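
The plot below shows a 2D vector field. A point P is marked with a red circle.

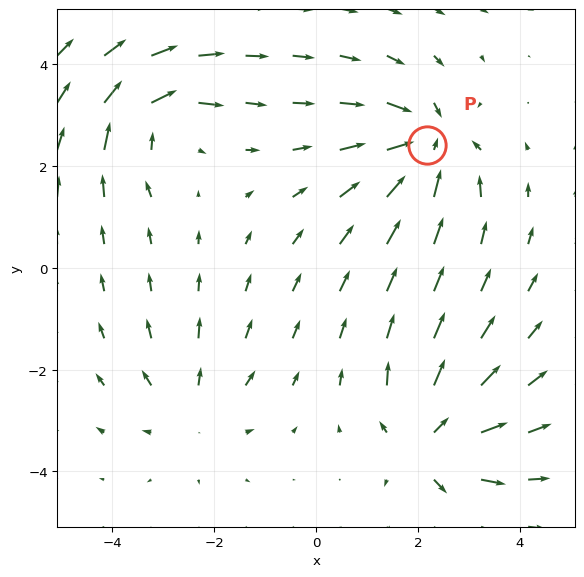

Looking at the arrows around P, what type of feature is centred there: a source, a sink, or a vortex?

At P (2.2, 2.4) the arrows converge inward. Divergence about -6, curl ≈0 — negative divergence with near-zero curl is a sink.

sink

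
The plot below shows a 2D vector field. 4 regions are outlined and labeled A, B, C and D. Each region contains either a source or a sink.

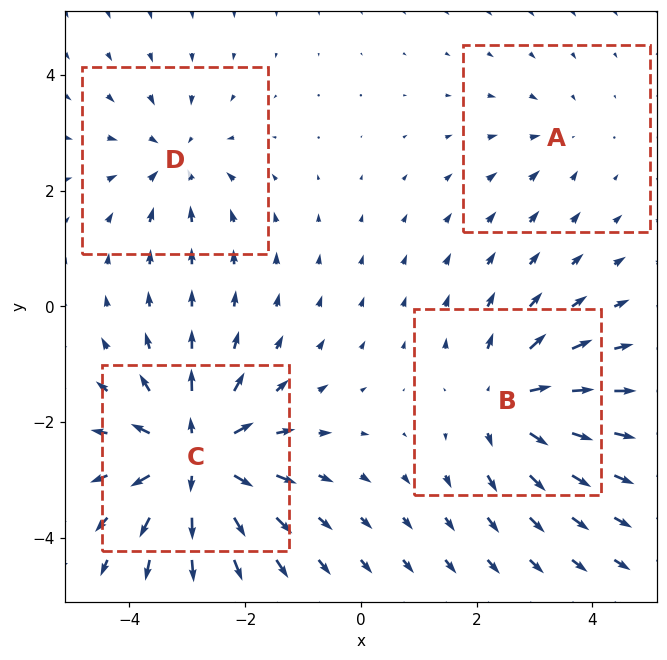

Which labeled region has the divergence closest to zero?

A

Divergence at each region's feature centre — A: about -2, B: about +5, C: about +8, D: about -4. Region A is closest to zero.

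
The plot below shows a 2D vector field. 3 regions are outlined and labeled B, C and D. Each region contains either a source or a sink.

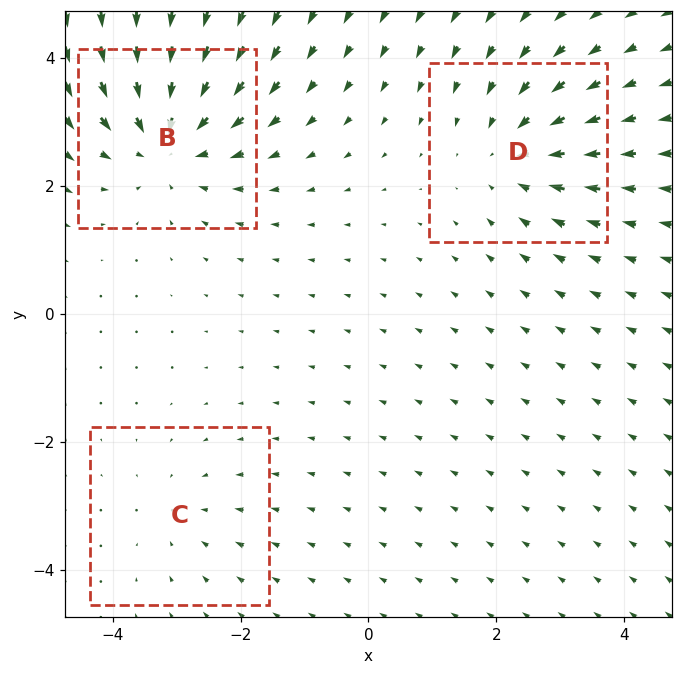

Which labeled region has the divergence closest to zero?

Divergence at each region's feature centre — B: about -4, C: about -2, D: about -3. Region C is closest to zero.

C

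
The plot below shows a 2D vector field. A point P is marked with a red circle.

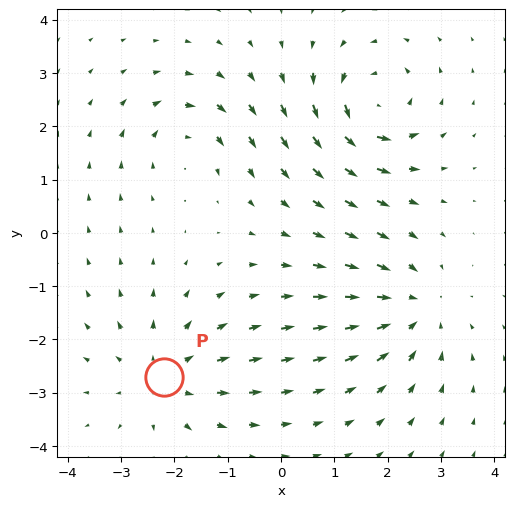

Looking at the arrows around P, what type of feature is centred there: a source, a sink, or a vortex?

source

At P (-2.2, -2.7) the arrows spread outward. Divergence about +3, curl ≈0 — positive divergence with near-zero curl is a source.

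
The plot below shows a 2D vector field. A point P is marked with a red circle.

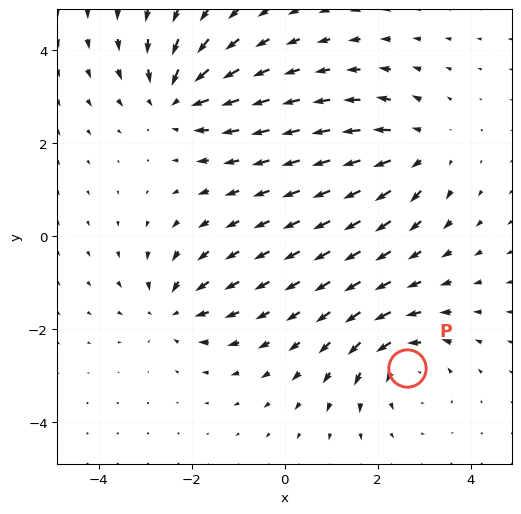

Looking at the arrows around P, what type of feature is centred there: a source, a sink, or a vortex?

At P (2.6, -2.8) the arrows circulate counterclockwise. Divergence ≈0, curl about +4 — near-zero divergence with nonzero curl is a vortex.

vortex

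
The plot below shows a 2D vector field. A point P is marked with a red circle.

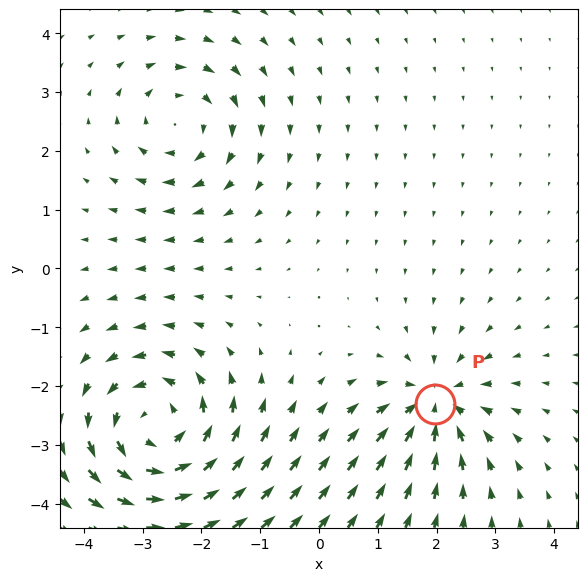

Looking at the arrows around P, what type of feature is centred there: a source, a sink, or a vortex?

sink

At P (2.0, -2.3) the arrows converge inward. Divergence about -4, curl ≈0 — negative divergence with near-zero curl is a sink.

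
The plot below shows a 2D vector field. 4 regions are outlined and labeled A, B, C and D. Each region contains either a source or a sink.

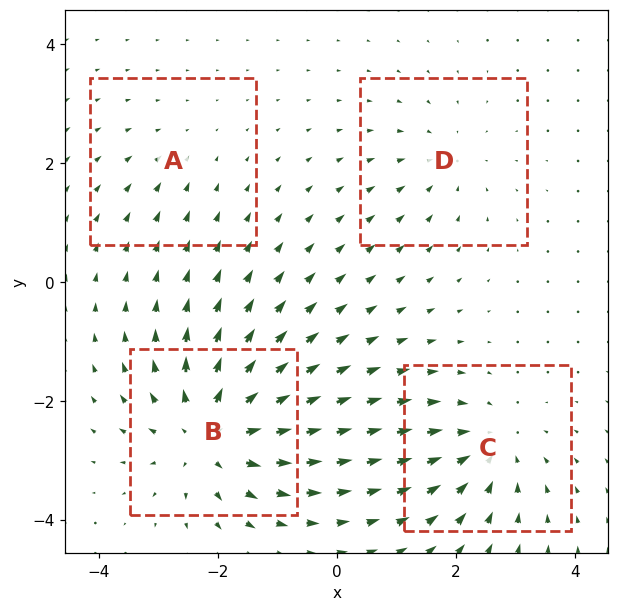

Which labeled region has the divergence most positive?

B

Divergence at each region's feature centre — A: about -2, B: about +7, C: about -5, D: about -3. Region B is most positive.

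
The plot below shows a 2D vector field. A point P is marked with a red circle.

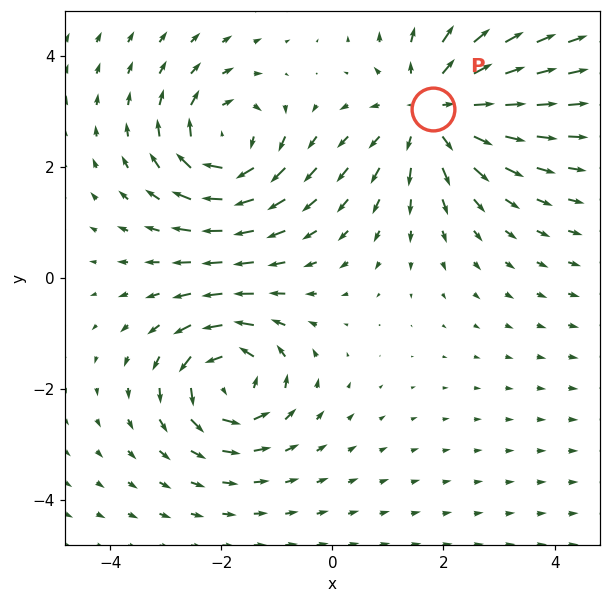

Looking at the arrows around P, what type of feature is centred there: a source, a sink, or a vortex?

source

At P (1.8, 3.0) the arrows spread outward. Divergence about +4, curl ≈0 — positive divergence with near-zero curl is a source.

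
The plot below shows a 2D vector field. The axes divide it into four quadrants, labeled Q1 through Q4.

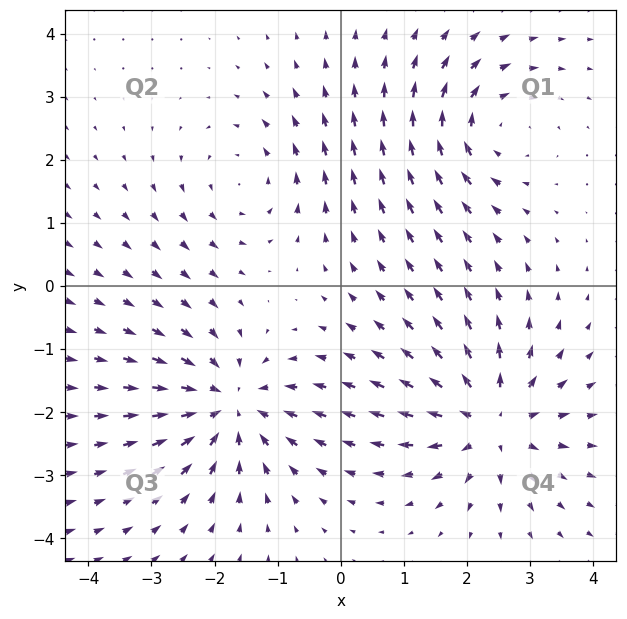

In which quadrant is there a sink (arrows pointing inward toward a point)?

Q3

The sink sits at approximately (-1.8, -1.9), which lies in quadrant Q3. The divergence there is about -5, negative as expected for a sink.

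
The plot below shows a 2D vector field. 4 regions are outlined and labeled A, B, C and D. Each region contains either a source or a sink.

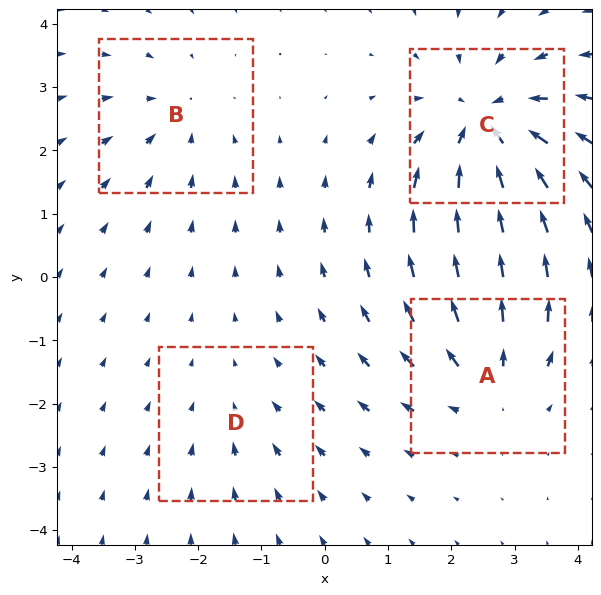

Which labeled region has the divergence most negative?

Divergence at each region's feature centre — A: about +4, B: about -3, C: about -7, D: about -2. Region C is most negative.

C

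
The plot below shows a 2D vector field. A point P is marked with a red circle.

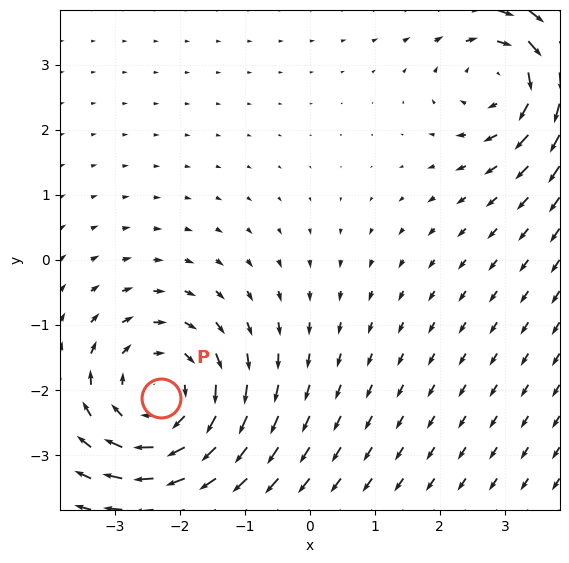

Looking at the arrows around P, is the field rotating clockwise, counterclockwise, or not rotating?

Near P at (-2.3, -2.1) the arrows circulate clockwise. The curl (z-component) there is about -3; negative curl means clockwise rotation.

clockwise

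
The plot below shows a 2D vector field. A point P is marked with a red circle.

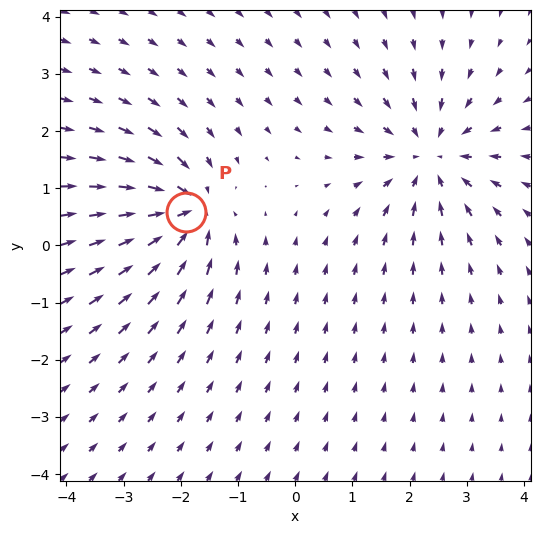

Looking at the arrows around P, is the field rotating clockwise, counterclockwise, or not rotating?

not rotating

Near P at (-1.9, 0.6) the arrows show no circulation. The curl there is ≈0.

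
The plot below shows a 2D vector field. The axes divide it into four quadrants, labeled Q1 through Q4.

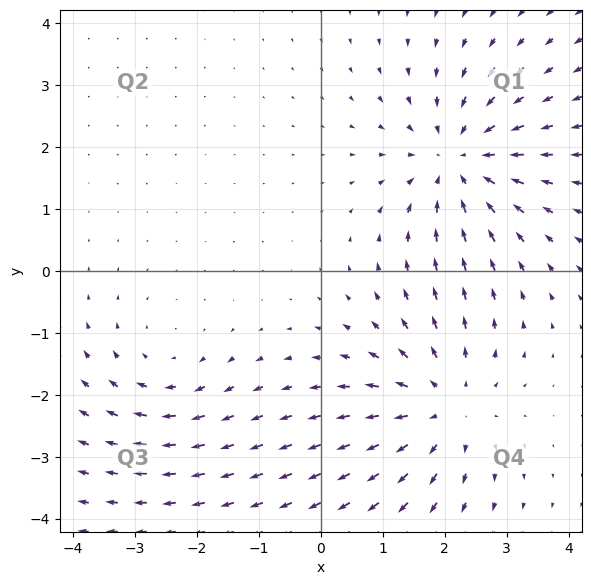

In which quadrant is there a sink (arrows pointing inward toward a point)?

The sink sits at approximately (2.2, 1.8), which lies in quadrant Q1. The divergence there is about -4, negative as expected for a sink.

Q1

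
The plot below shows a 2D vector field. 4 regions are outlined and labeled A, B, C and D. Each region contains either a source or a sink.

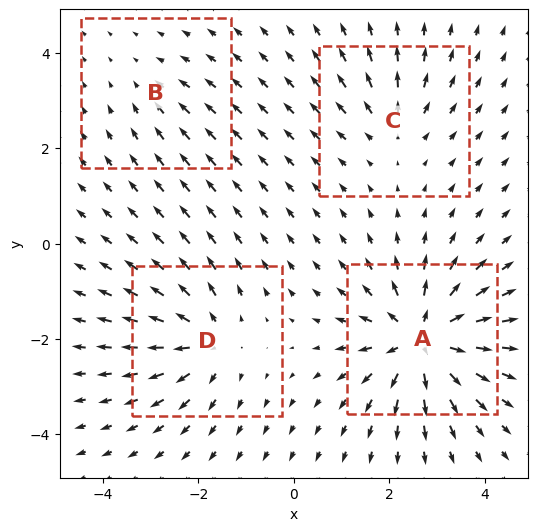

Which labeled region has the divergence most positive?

Divergence at each region's feature centre — A: about +9, B: about -2, C: about +4, D: about +5. Region A is most positive.

A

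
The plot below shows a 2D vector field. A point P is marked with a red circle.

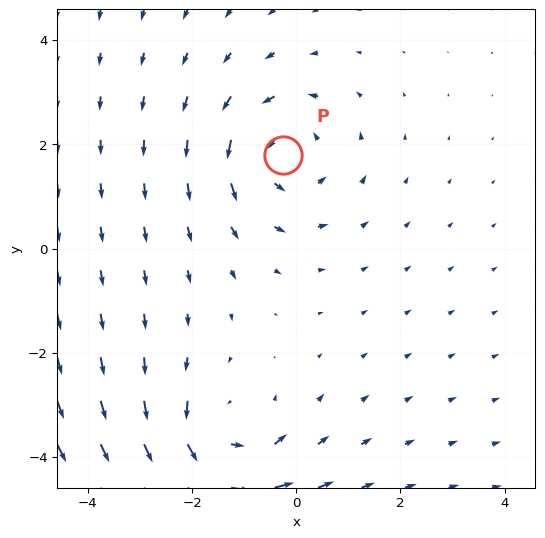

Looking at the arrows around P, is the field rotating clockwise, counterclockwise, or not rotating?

Near P at (-0.3, 1.8) the arrows circulate counterclockwise. The curl (z-component) there is about +4; positive curl means counterclockwise rotation.

counterclockwise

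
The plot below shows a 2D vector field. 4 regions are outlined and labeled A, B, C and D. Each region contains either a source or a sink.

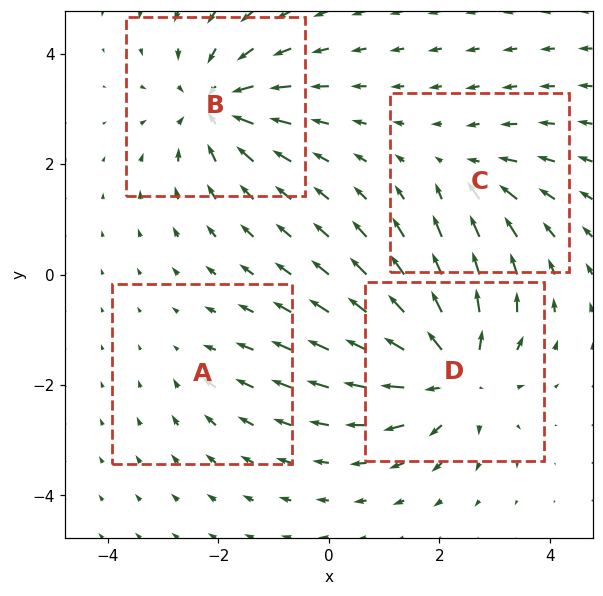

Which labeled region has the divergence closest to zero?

A

Divergence at each region's feature centre — A: about -2, B: about -6, C: about -3, D: about +7. Region A is closest to zero.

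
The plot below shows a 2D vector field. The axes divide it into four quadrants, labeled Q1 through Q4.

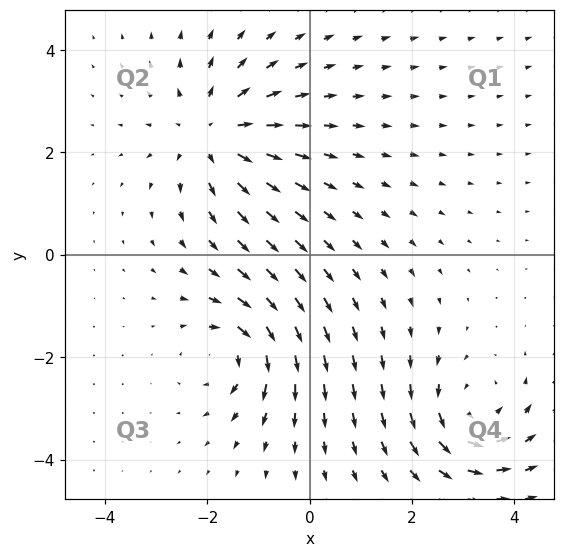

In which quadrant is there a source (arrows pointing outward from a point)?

Q2

The source sits at approximately (-1.9, 2.4), which lies in quadrant Q2. The divergence there is about +4, positive as expected for a source.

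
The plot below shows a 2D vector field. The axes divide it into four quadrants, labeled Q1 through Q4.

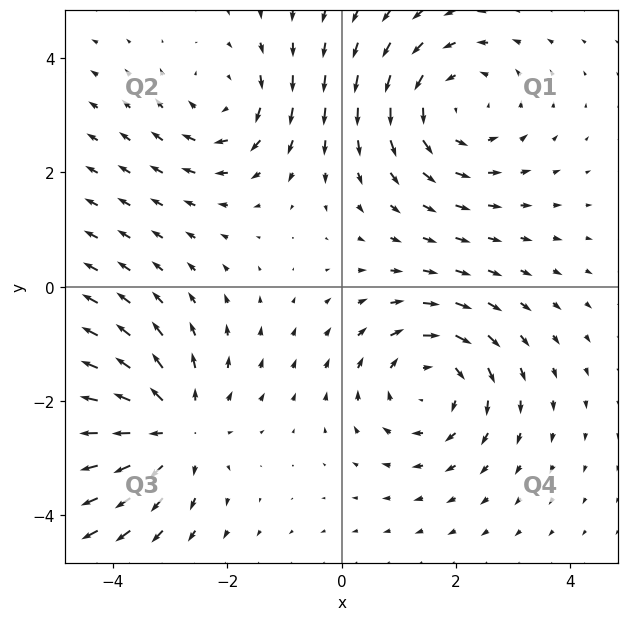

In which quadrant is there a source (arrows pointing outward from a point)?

Q3

The source sits at approximately (-3.0, -2.5), which lies in quadrant Q3. The divergence there is about +4, positive as expected for a source.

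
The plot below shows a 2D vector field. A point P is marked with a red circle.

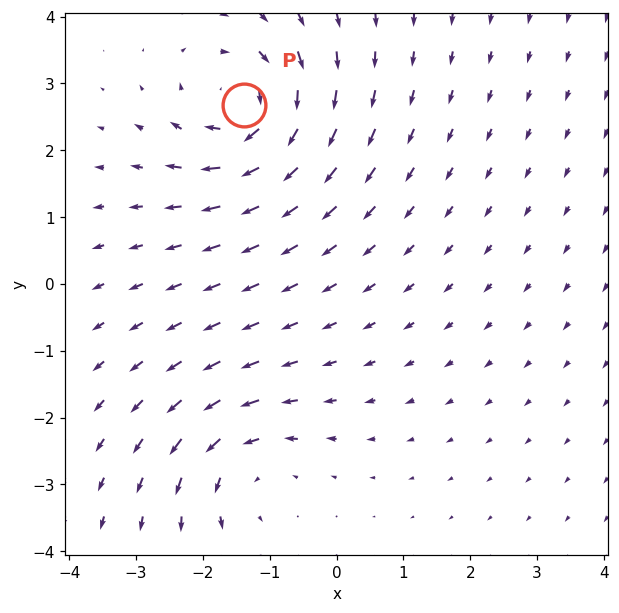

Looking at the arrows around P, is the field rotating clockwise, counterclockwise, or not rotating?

clockwise

Near P at (-1.4, 2.7) the arrows circulate clockwise. The curl (z-component) there is about -6; negative curl means clockwise rotation.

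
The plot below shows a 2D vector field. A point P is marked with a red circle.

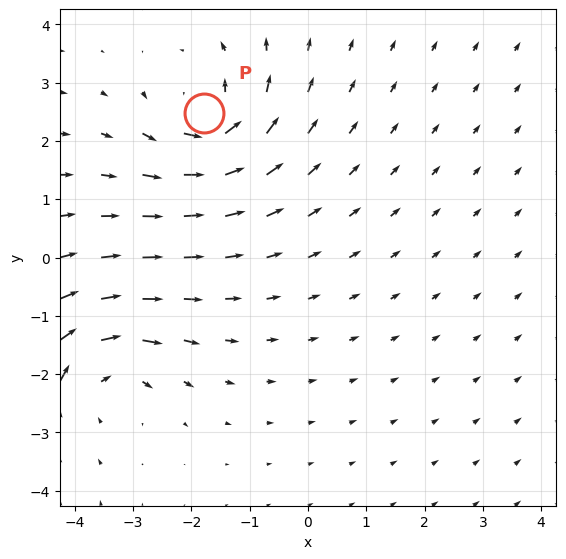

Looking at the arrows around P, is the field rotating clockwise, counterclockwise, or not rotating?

counterclockwise

Near P at (-1.8, 2.5) the arrows circulate counterclockwise. The curl (z-component) there is about +5; positive curl means counterclockwise rotation.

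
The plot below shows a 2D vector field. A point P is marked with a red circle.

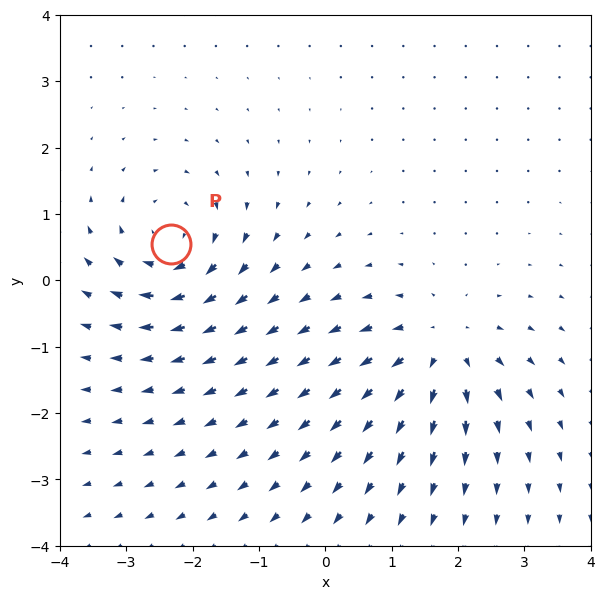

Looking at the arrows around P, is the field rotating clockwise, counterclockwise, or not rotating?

Near P at (-2.3, 0.6) the arrows circulate clockwise. The curl (z-component) there is about -4; negative curl means clockwise rotation.

clockwise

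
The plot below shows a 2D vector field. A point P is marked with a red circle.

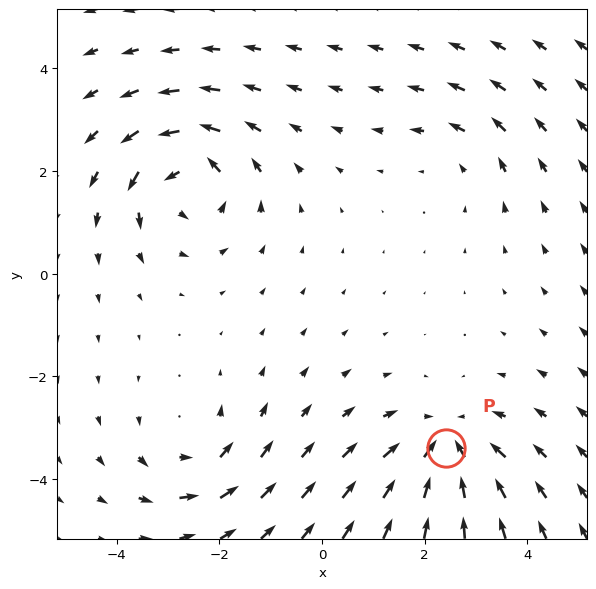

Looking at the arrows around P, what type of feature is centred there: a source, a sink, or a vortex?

sink

At P (2.4, -3.4) the arrows converge inward. Divergence about -4, curl ≈0 — negative divergence with near-zero curl is a sink.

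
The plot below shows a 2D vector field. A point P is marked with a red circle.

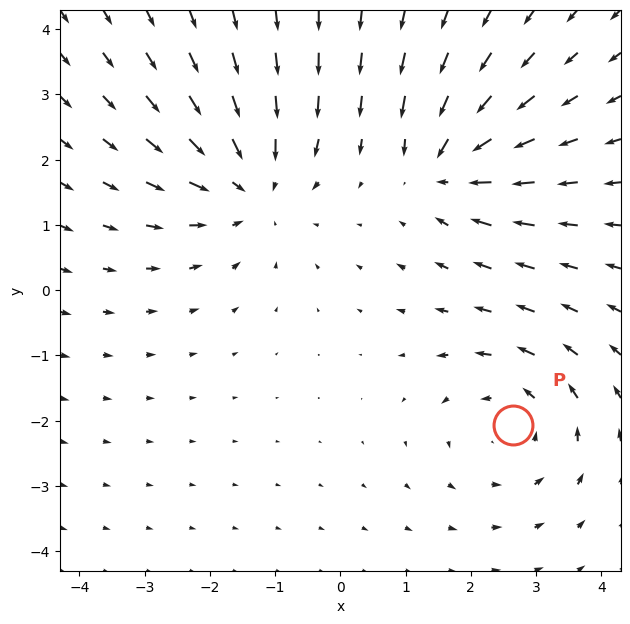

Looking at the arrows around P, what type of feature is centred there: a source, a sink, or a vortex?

At P (2.6, -2.1) the arrows circulate counterclockwise. Divergence ≈0, curl about +3 — near-zero divergence with nonzero curl is a vortex.

vortex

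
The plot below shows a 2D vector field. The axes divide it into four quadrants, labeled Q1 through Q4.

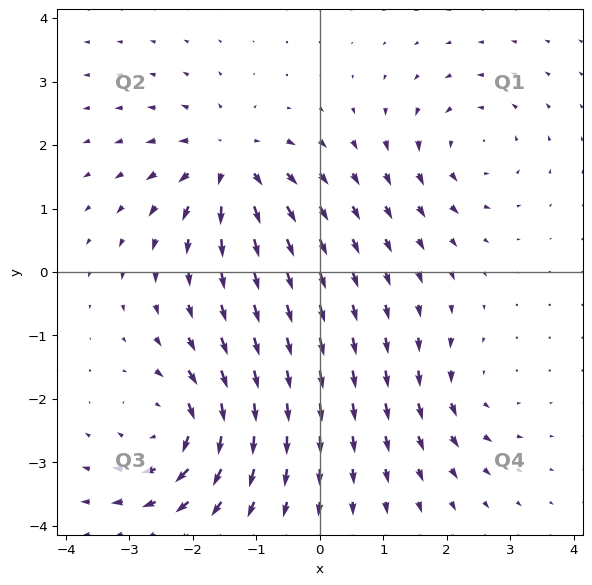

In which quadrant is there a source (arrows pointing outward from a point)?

Q2

The source sits at approximately (-1.4, 1.7), which lies in quadrant Q2. The divergence there is about +6, positive as expected for a source.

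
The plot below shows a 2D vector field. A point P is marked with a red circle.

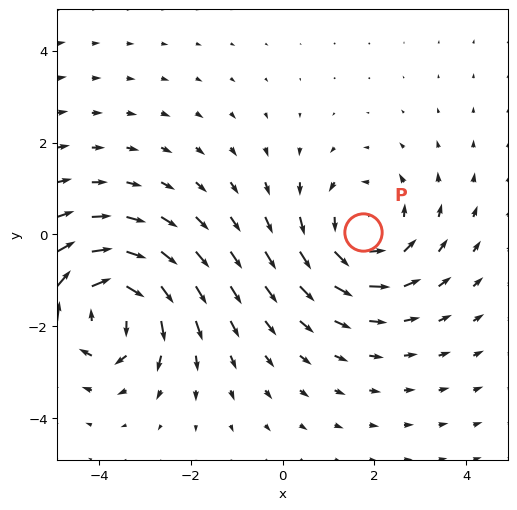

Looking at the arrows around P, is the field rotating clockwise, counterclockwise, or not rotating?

Near P at (1.7, 0.1) the arrows circulate counterclockwise. The curl (z-component) there is about +3; positive curl means counterclockwise rotation.

counterclockwise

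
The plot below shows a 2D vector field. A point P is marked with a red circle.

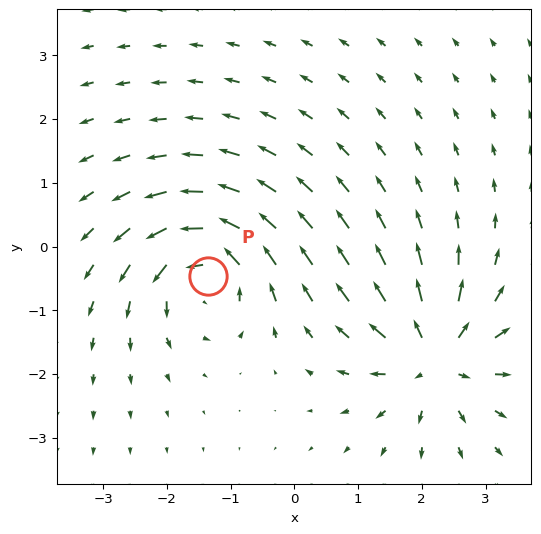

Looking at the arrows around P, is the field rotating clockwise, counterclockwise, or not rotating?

Near P at (-1.3, -0.5) the arrows circulate counterclockwise. The curl (z-component) there is about +7; positive curl means counterclockwise rotation.

counterclockwise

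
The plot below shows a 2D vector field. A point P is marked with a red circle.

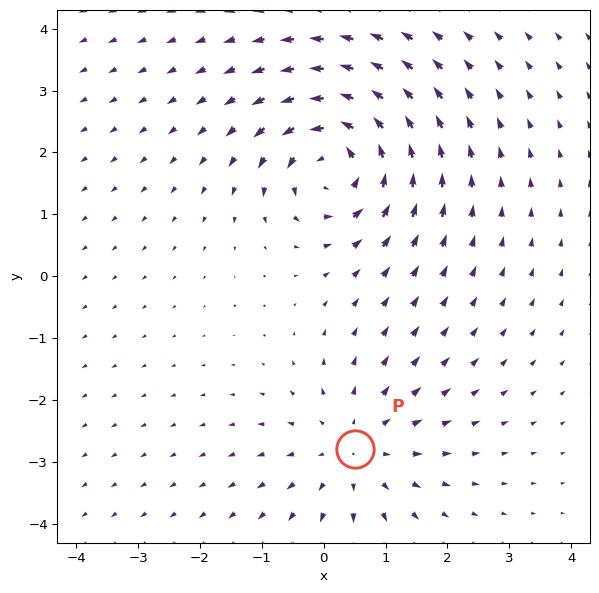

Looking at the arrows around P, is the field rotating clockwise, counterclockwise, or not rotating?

Near P at (0.5, -2.8) the arrows show no circulation. The curl there is ≈0.

not rotating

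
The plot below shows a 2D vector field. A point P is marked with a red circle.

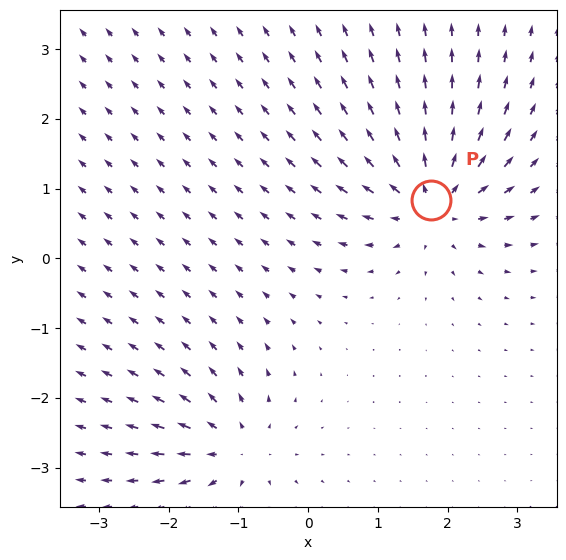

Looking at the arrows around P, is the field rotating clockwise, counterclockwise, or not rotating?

Near P at (1.8, 0.8) the arrows show no circulation. The curl there is ≈0.

not rotating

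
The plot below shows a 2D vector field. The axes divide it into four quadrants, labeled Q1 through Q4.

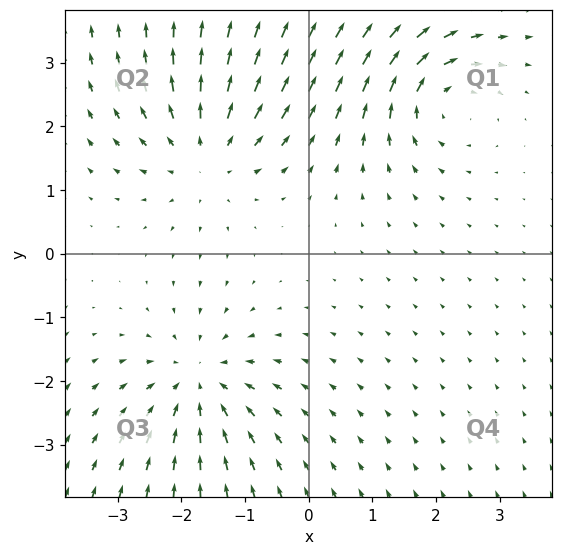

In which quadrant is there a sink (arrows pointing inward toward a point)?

Q3

The sink sits at approximately (-1.7, -2.0), which lies in quadrant Q3. The divergence there is about -3, negative as expected for a sink.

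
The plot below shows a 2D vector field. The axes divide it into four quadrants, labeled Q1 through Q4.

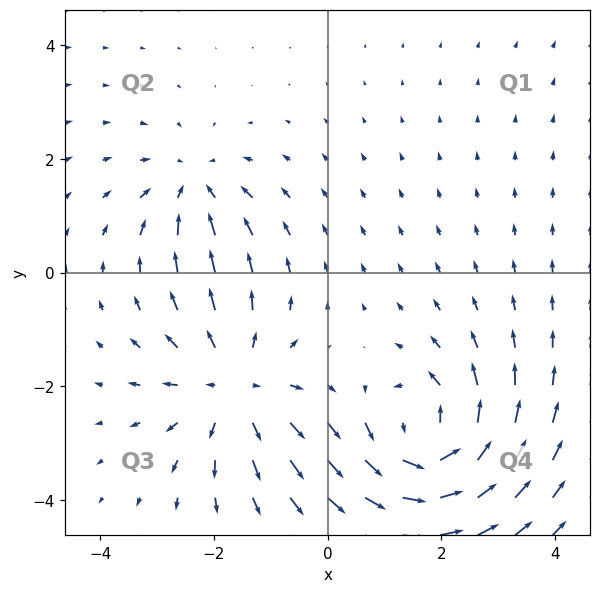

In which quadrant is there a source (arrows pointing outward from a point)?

Q3

The source sits at approximately (-1.6, -2.0), which lies in quadrant Q3. The divergence there is about +4, positive as expected for a source.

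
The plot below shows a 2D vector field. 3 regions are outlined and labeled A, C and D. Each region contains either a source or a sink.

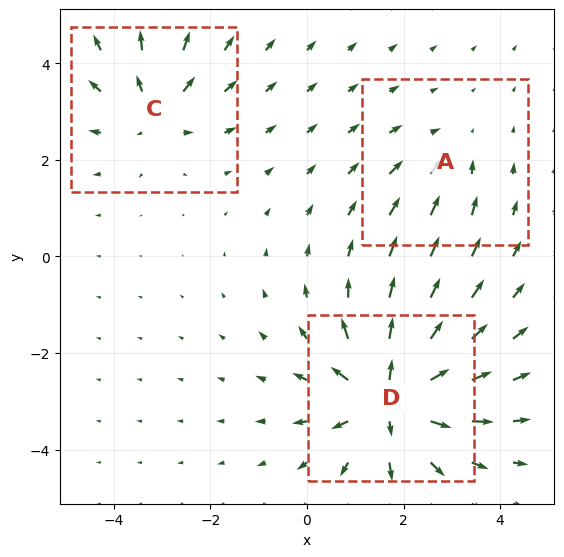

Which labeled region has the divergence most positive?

Divergence at each region's feature centre — A: about -2, C: about +3, D: about +6. Region D is most positive.

D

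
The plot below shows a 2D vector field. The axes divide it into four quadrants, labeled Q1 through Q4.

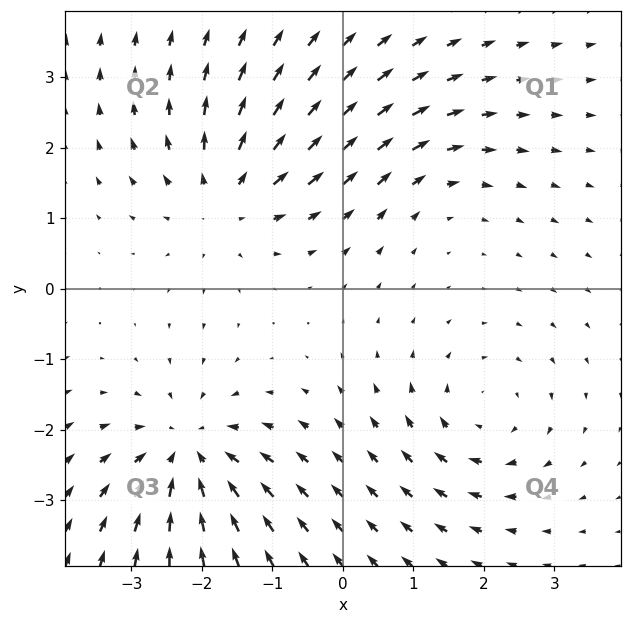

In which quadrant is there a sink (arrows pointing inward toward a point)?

Q3

The sink sits at approximately (-2.2, -2.3), which lies in quadrant Q3. The divergence there is about -5, negative as expected for a sink.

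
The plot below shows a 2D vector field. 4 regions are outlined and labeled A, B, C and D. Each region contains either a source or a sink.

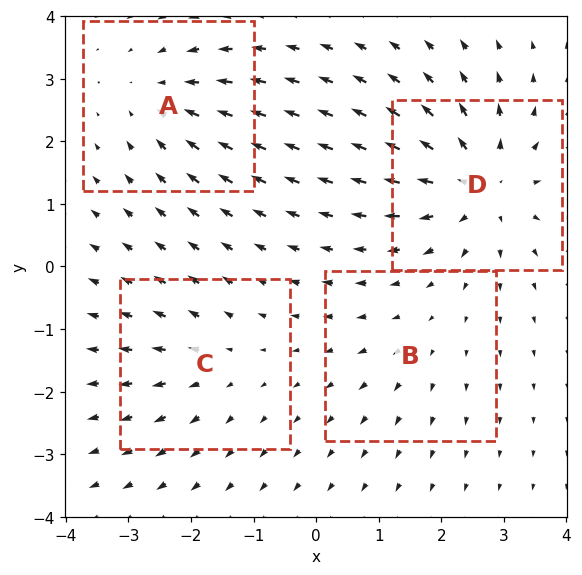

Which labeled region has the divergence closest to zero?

B

Divergence at each region's feature centre — A: about -4, B: about +2, C: about +3, D: about +7. Region B is closest to zero.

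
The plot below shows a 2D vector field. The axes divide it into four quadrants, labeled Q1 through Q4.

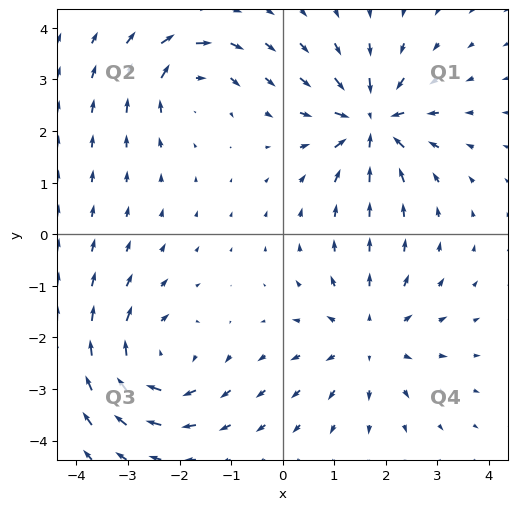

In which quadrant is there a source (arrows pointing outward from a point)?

Q4

The source sits at approximately (1.7, -2.0), which lies in quadrant Q4. The divergence there is about +4, positive as expected for a source.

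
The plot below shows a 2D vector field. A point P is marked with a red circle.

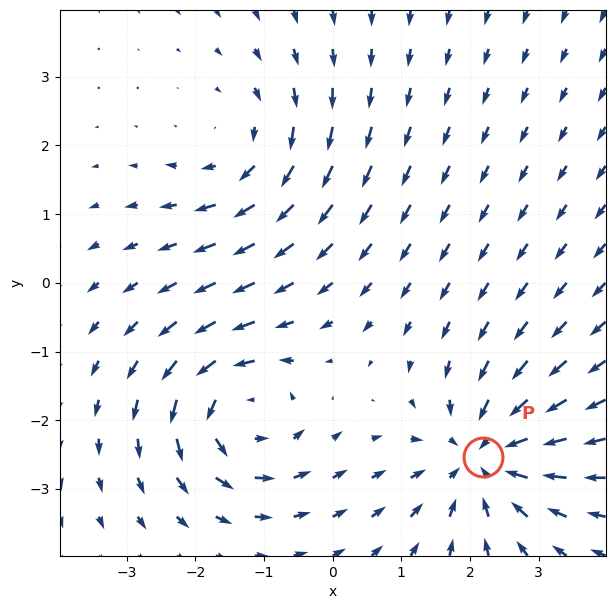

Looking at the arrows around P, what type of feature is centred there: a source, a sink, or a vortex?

At P (2.2, -2.5) the arrows converge inward. Divergence about -5, curl ≈0 — negative divergence with near-zero curl is a sink.

sink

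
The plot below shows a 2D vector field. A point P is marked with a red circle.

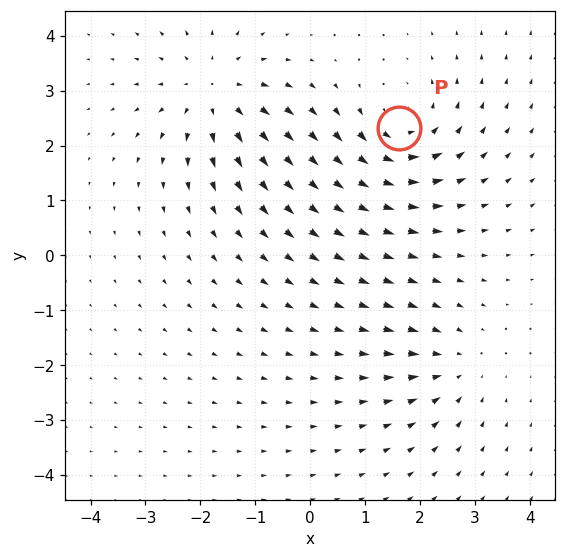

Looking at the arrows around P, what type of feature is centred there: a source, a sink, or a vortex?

At P (1.6, 2.3) the arrows circulate counterclockwise. Divergence ≈0, curl about +5 — near-zero divergence with nonzero curl is a vortex.

vortex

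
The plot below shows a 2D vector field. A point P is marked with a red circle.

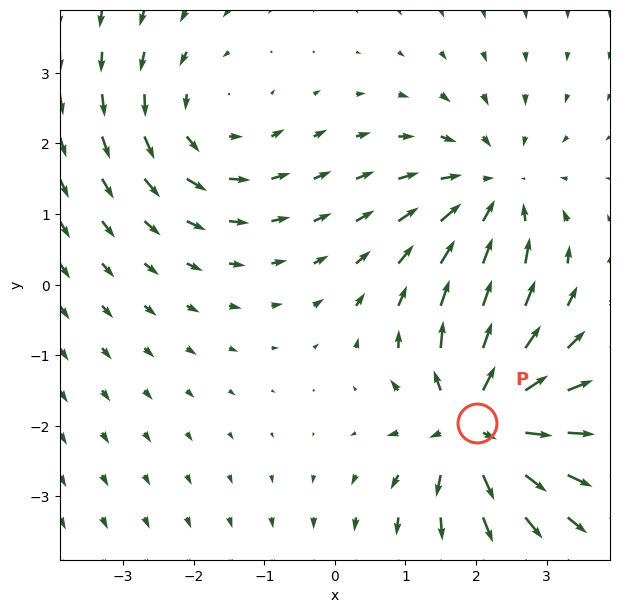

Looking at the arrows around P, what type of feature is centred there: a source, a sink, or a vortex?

At P (2.0, -2.0) the arrows spread outward. Divergence about +6, curl ≈0 — positive divergence with near-zero curl is a source.

source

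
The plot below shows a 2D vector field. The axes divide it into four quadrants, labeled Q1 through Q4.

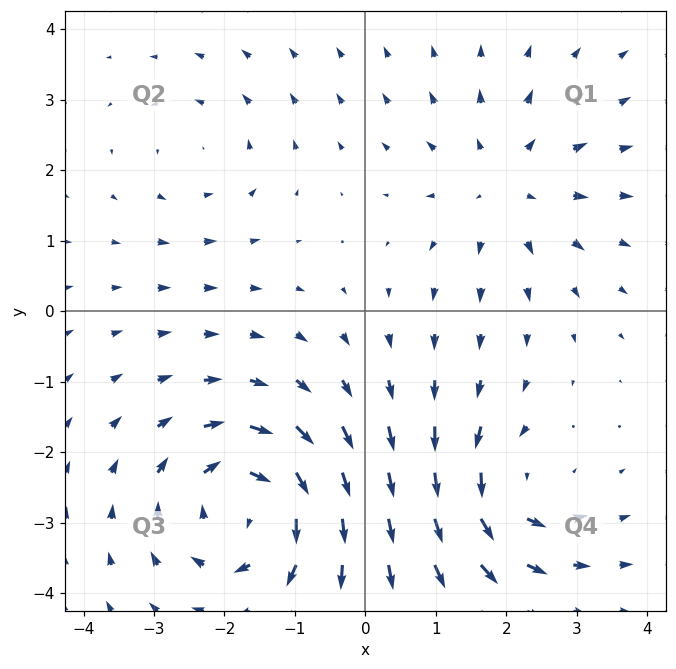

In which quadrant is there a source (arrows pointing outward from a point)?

Q1

The source sits at approximately (2.0, 1.8), which lies in quadrant Q1. The divergence there is about +3, positive as expected for a source.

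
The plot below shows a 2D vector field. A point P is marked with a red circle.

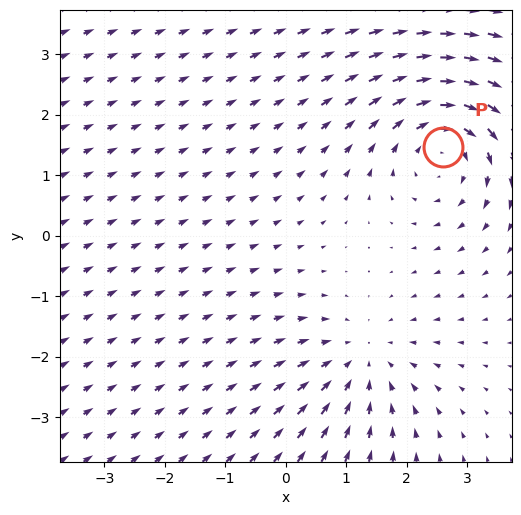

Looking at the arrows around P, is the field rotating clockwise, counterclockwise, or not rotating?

clockwise

Near P at (2.6, 1.5) the arrows circulate clockwise. The curl (z-component) there is about -3; negative curl means clockwise rotation.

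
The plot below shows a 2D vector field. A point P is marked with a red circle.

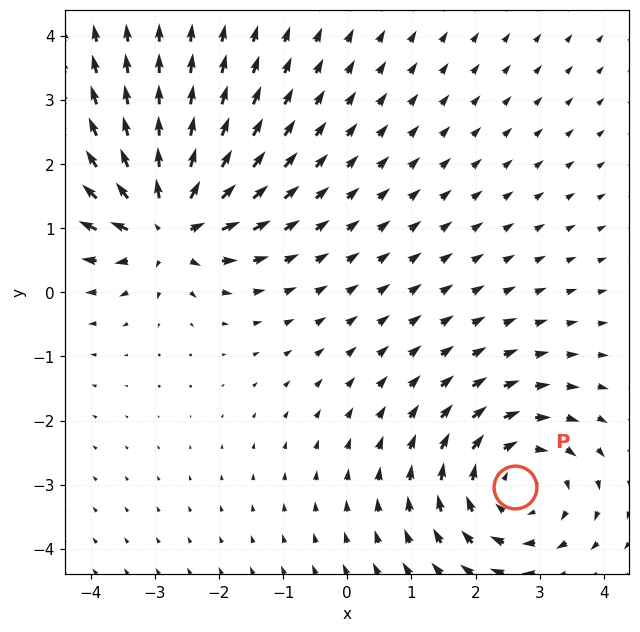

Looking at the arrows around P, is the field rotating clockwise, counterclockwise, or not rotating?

Near P at (2.6, -3.0) the arrows circulate clockwise. The curl (z-component) there is about -4; negative curl means clockwise rotation.

clockwise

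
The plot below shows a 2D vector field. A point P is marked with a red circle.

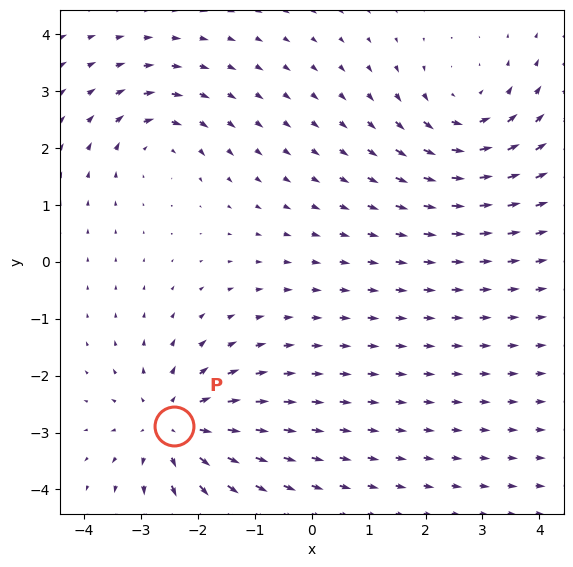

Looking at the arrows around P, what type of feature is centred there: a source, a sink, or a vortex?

source

At P (-2.4, -2.9) the arrows spread outward. Divergence about +5, curl ≈0 — positive divergence with near-zero curl is a source.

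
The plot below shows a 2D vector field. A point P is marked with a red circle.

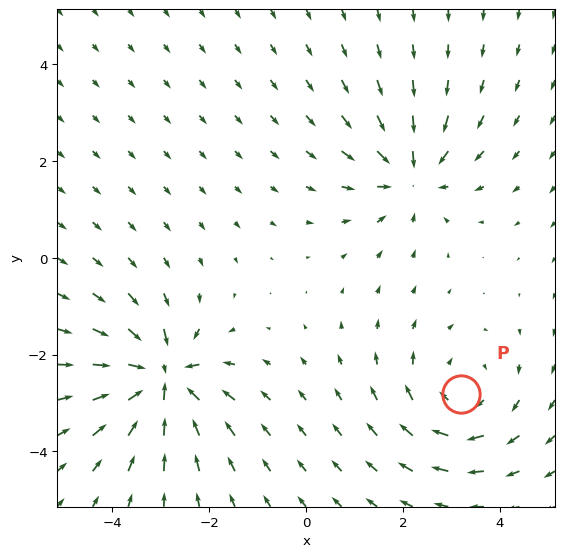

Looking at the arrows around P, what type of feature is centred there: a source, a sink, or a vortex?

vortex

At P (3.2, -2.8) the arrows circulate clockwise. Divergence ≈0, curl about -3 — near-zero divergence with nonzero curl is a vortex.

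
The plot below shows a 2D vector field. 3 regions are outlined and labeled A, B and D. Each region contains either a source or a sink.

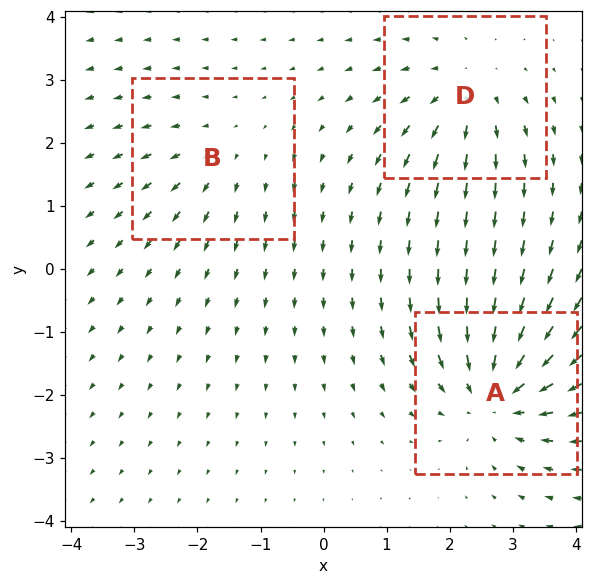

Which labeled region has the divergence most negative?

A

Divergence at each region's feature centre — A: about -5, B: about +2, D: about +3. Region A is most negative.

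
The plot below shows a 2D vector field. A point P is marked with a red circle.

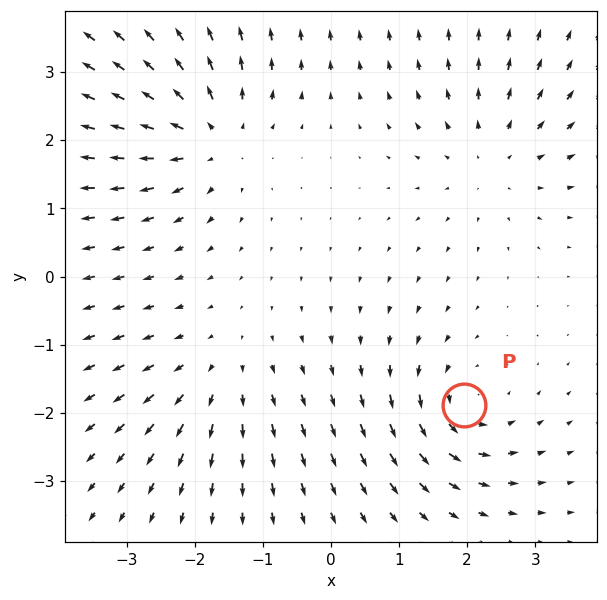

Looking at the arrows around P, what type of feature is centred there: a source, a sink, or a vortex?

vortex

At P (2.0, -1.9) the arrows circulate counterclockwise. Divergence ≈0, curl about +5 — near-zero divergence with nonzero curl is a vortex.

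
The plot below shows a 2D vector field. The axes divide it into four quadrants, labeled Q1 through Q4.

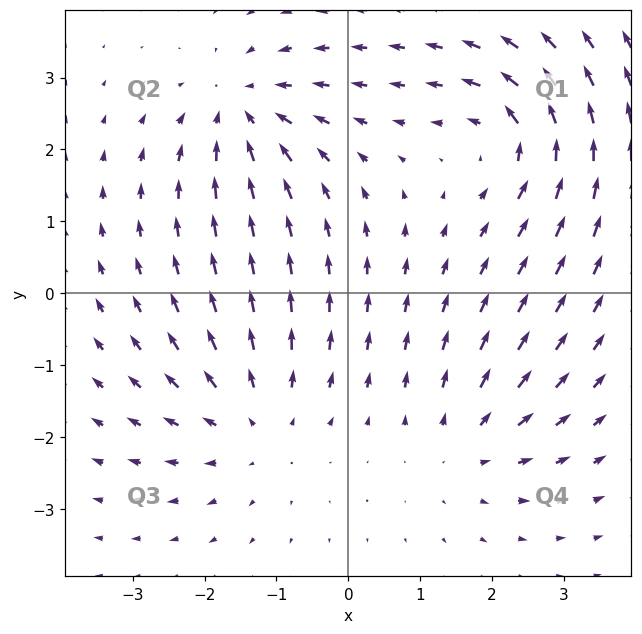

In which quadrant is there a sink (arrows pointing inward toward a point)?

Q2

The sink sits at approximately (-1.5, 2.5), which lies in quadrant Q2. The divergence there is about -4, negative as expected for a sink.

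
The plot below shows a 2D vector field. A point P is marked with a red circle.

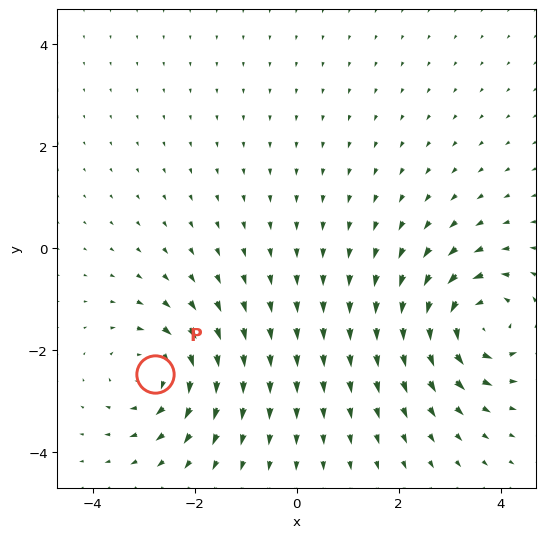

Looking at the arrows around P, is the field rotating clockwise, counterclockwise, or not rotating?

Near P at (-2.8, -2.5) the arrows circulate clockwise. The curl (z-component) there is about -4; negative curl means clockwise rotation.

clockwise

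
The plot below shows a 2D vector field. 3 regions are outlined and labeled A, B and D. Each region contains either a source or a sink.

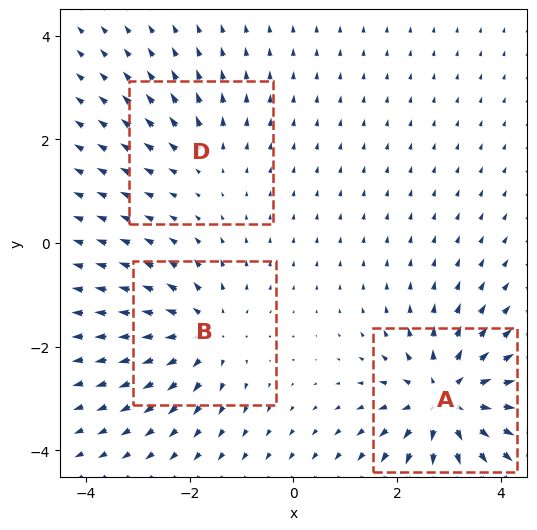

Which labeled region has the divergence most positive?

A

Divergence at each region's feature centre — A: about +5, B: about +4, D: about +2. Region A is most positive.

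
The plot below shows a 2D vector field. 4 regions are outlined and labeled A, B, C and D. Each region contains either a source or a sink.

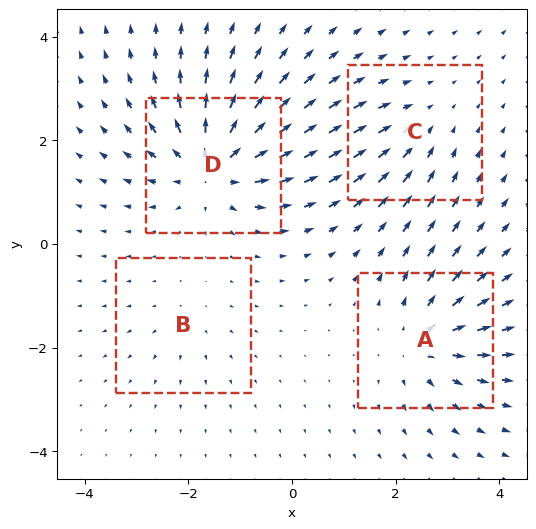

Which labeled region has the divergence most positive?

D

Divergence at each region's feature centre — A: about +5, B: about +2, C: about -3, D: about +8. Region D is most positive.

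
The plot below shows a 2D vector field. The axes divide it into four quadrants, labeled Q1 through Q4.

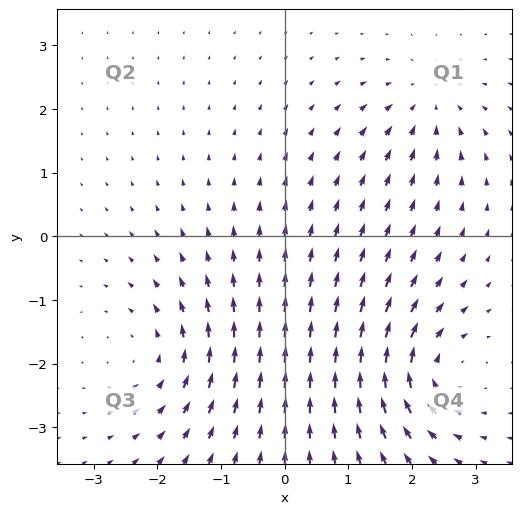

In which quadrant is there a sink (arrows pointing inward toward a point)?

Q1

The sink sits at approximately (2.3, 2.1), which lies in quadrant Q1. The divergence there is about -4, negative as expected for a sink.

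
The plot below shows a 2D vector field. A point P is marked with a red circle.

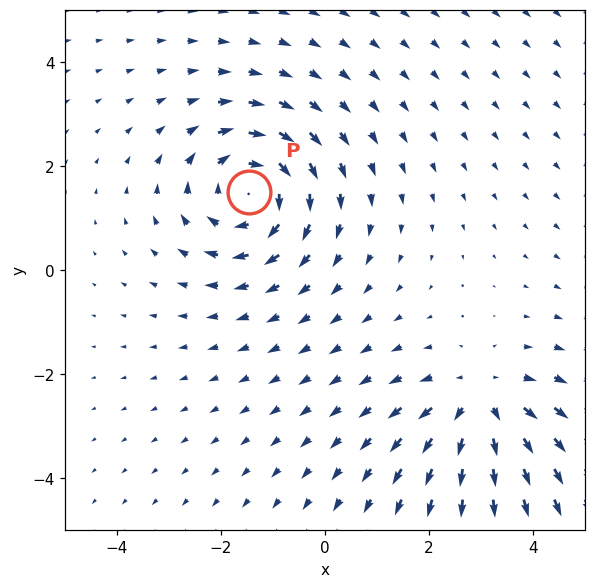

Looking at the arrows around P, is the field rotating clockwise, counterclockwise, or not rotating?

Near P at (-1.5, 1.5) the arrows circulate clockwise. The curl (z-component) there is about -4; negative curl means clockwise rotation.

clockwise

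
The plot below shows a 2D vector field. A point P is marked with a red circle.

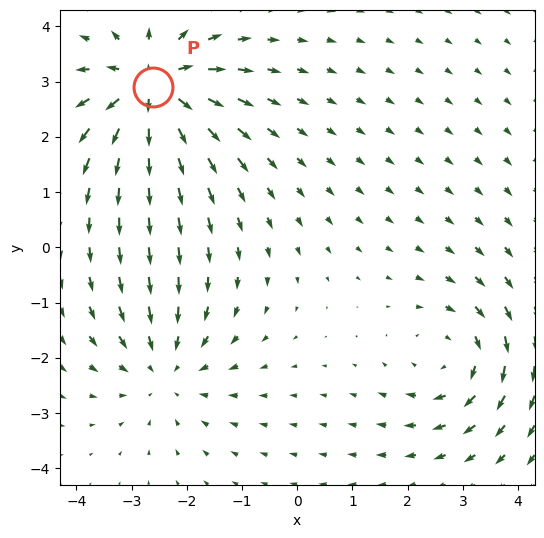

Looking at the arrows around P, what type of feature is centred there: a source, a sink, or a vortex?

At P (-2.6, 2.9) the arrows spread outward. Divergence about +6, curl ≈0 — positive divergence with near-zero curl is a source.

source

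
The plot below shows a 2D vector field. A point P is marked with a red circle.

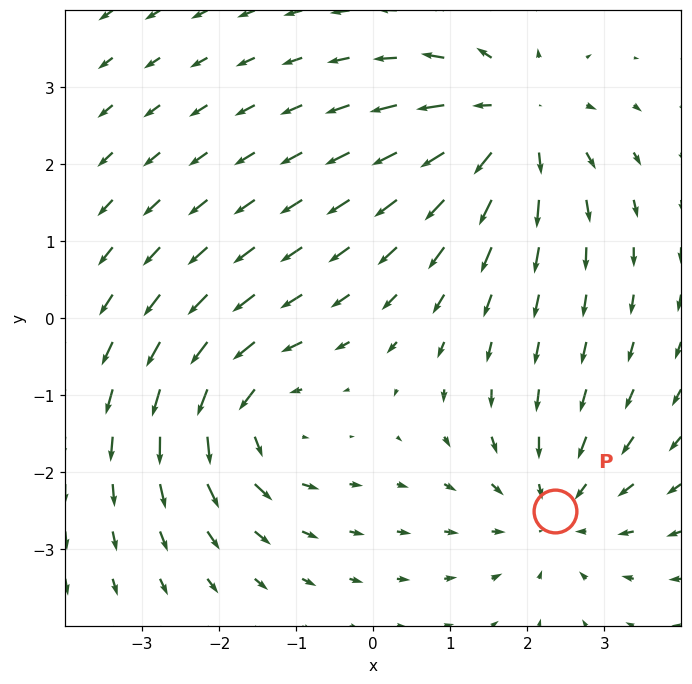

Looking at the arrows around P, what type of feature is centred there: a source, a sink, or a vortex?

At P (2.4, -2.5) the arrows converge inward. Divergence about -3, curl ≈0 — negative divergence with near-zero curl is a sink.

sink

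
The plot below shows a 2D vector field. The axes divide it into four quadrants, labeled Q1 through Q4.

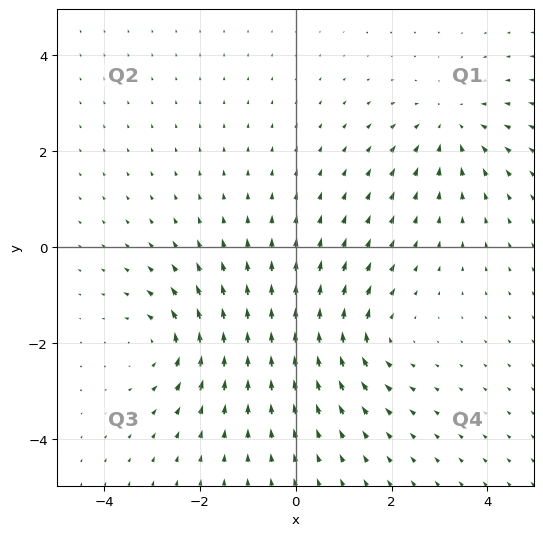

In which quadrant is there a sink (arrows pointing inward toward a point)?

The sink sits at approximately (3.2, 2.6), which lies in quadrant Q1. The divergence there is about -3, negative as expected for a sink.

Q1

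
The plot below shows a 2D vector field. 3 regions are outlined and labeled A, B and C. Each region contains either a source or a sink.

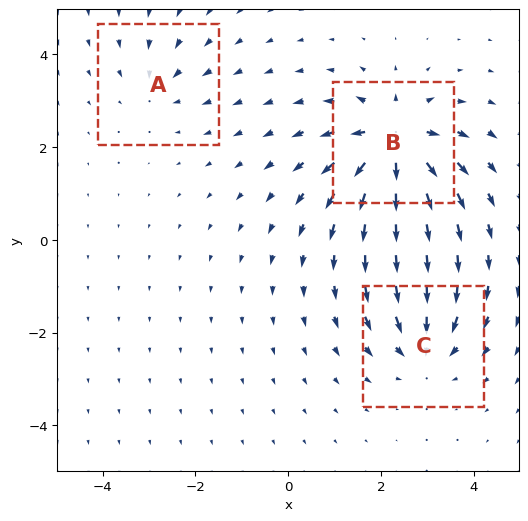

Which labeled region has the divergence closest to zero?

Divergence at each region's feature centre — A: about -3, B: about +7, C: about -4. Region A is closest to zero.

A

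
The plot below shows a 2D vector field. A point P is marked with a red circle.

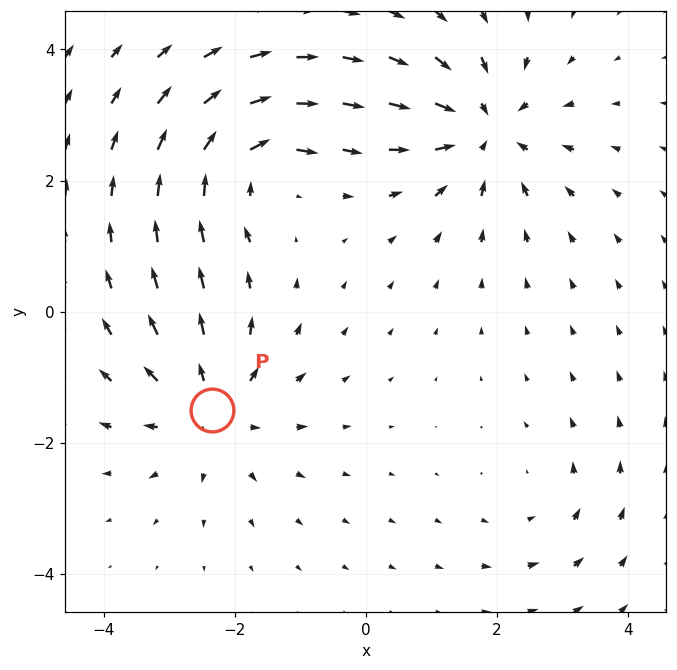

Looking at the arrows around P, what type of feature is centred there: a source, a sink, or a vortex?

source

At P (-2.4, -1.5) the arrows spread outward. Divergence about +4, curl ≈0 — positive divergence with near-zero curl is a source.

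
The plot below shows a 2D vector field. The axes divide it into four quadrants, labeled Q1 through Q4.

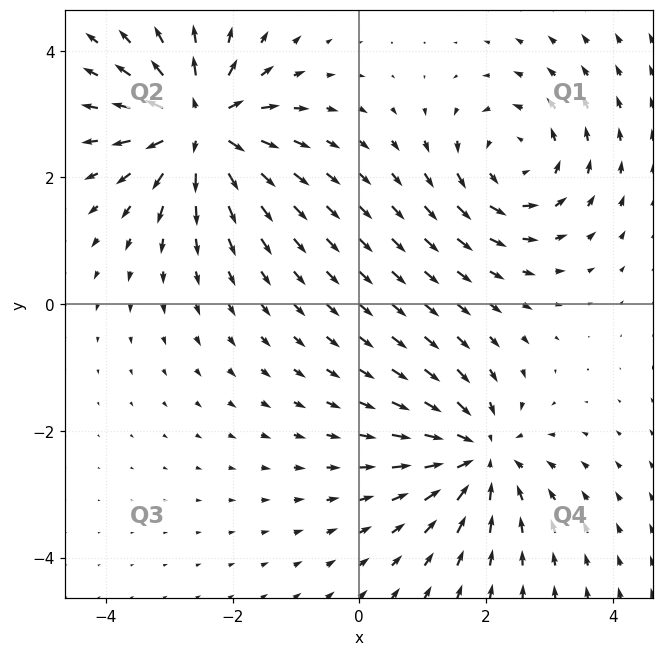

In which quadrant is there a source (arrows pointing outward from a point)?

The source sits at approximately (-2.5, 2.8), which lies in quadrant Q2. The divergence there is about +7, positive as expected for a source.

Q2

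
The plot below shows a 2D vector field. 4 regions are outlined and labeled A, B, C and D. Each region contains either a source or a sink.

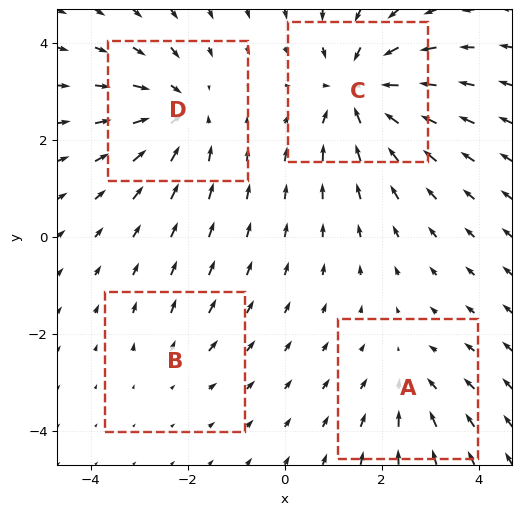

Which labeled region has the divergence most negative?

Divergence at each region's feature centre — A: about -3, B: about +2, C: about -6, D: about -5. Region C is most negative.

C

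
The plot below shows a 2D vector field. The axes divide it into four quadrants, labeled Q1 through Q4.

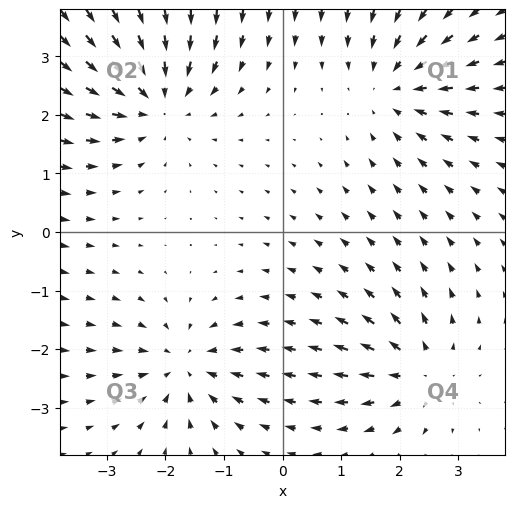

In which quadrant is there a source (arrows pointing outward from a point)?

Q4

The source sits at approximately (2.3, -2.4), which lies in quadrant Q4. The divergence there is about +4, positive as expected for a source.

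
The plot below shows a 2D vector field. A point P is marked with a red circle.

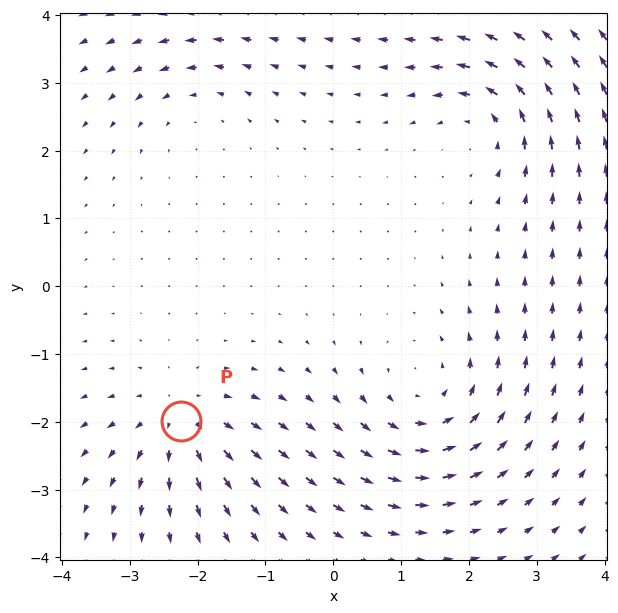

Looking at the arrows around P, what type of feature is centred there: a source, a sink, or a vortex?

source

At P (-2.2, -2.0) the arrows spread outward. Divergence about +5, curl ≈0 — positive divergence with near-zero curl is a source.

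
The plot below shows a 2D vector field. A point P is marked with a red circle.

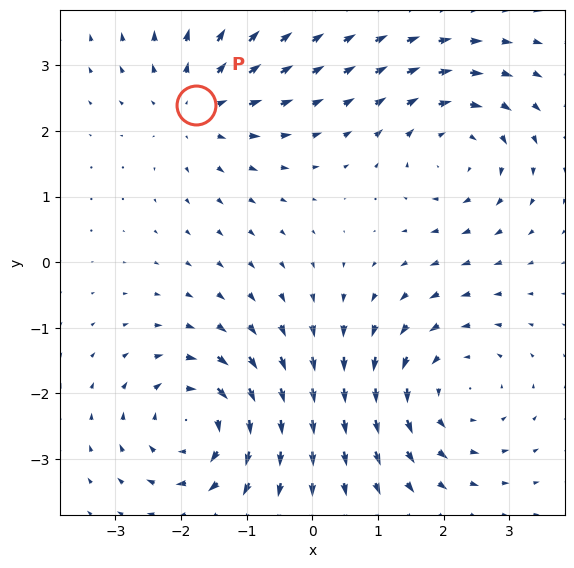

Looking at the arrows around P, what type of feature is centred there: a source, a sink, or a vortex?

At P (-1.8, 2.4) the arrows spread outward. Divergence about +4, curl ≈0 — positive divergence with near-zero curl is a source.

source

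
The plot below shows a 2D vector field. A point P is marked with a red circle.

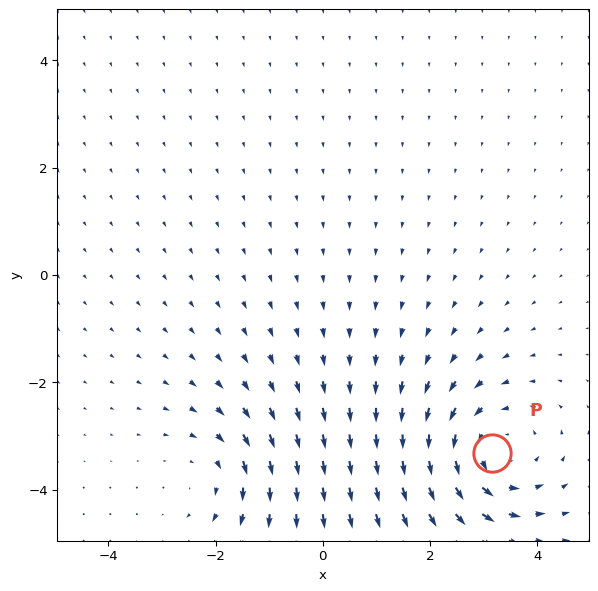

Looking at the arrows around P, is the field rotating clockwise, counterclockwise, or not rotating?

Near P at (3.2, -3.3) the arrows circulate counterclockwise. The curl (z-component) there is about +4; positive curl means counterclockwise rotation.

counterclockwise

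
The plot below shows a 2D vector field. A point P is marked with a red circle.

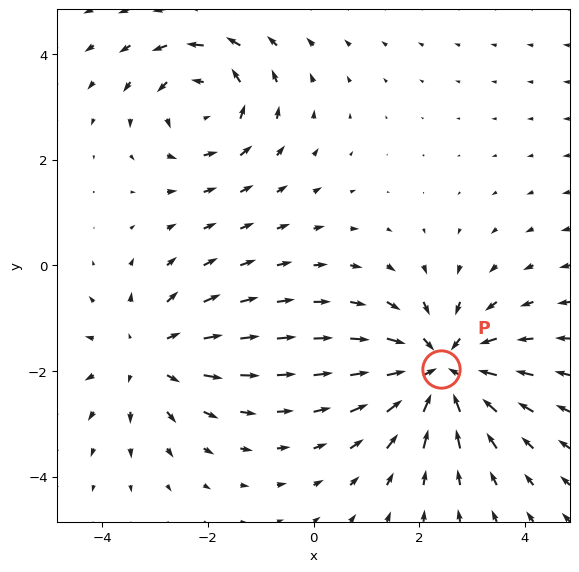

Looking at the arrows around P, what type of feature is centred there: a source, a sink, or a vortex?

At P (2.4, -2.0) the arrows converge inward. Divergence about -4, curl ≈0 — negative divergence with near-zero curl is a sink.

sink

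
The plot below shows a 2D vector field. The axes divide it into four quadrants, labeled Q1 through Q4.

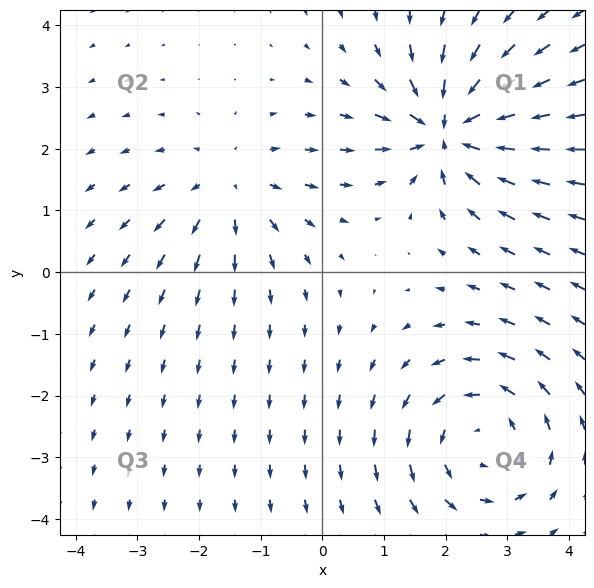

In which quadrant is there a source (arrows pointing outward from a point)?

Q2

The source sits at approximately (-1.5, 1.4), which lies in quadrant Q2. The divergence there is about +3, positive as expected for a source.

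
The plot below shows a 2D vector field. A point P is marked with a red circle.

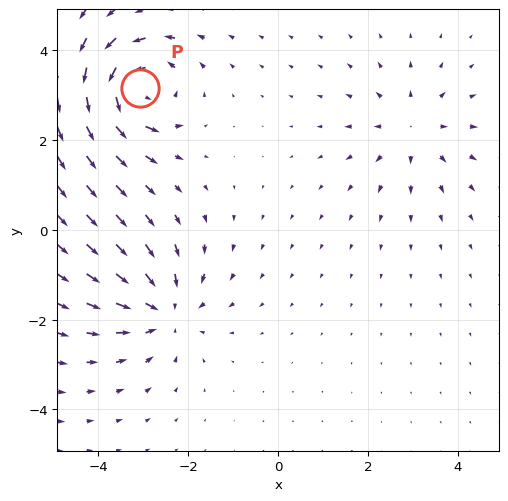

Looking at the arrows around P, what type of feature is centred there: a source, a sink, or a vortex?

vortex

At P (-3.1, 3.2) the arrows circulate counterclockwise. Divergence ≈0, curl about +6 — near-zero divergence with nonzero curl is a vortex.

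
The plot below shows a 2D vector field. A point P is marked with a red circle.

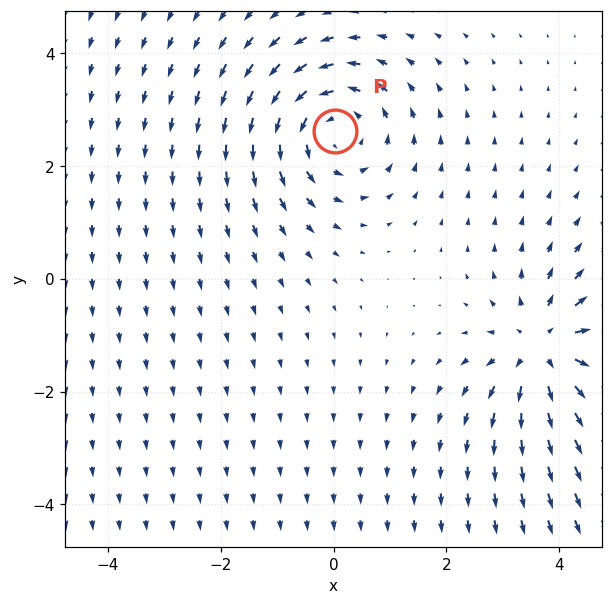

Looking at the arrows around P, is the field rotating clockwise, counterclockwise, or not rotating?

Near P at (0.0, 2.6) the arrows circulate counterclockwise. The curl (z-component) there is about +3; positive curl means counterclockwise rotation.

counterclockwise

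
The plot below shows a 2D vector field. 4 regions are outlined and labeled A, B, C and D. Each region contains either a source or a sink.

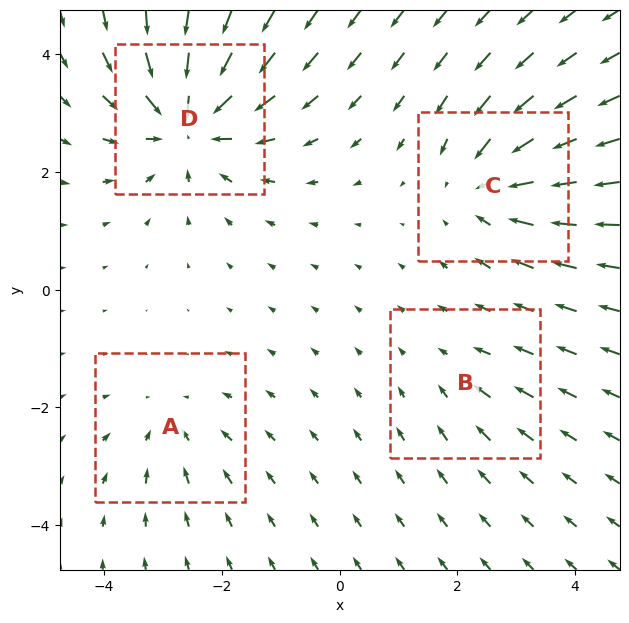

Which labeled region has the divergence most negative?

D

Divergence at each region's feature centre — A: about -3, B: about -2, C: about -5, D: about -8. Region D is most negative.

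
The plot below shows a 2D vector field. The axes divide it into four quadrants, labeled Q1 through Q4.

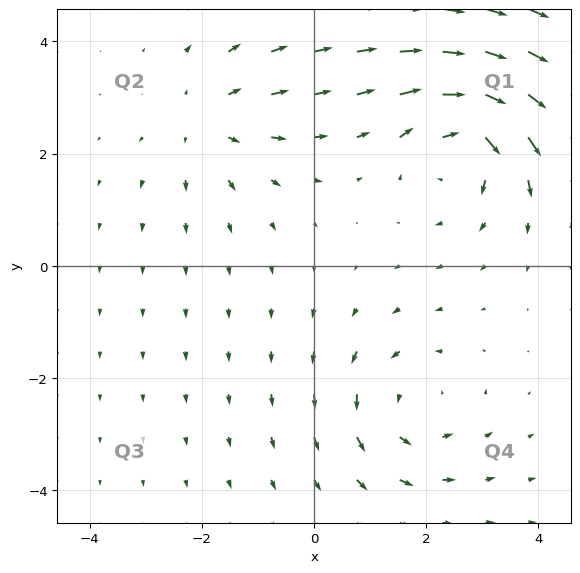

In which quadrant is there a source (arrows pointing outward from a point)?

Q2

The source sits at approximately (-1.9, 2.6), which lies in quadrant Q2. The divergence there is about +3, positive as expected for a source.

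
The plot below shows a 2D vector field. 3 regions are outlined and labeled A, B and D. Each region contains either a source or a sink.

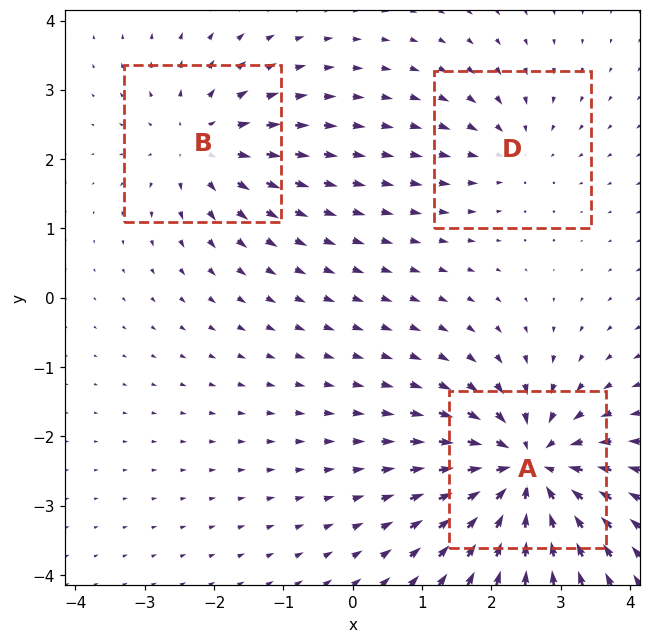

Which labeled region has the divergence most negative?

A

Divergence at each region's feature centre — A: about -6, B: about +3, D: about -2. Region A is most negative.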